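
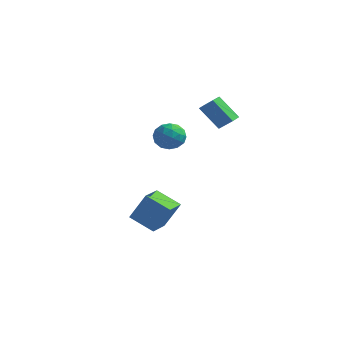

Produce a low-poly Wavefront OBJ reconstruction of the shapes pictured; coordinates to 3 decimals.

v -3.869 -3.407 -3.766
v -2.933 -3.033 -1.89
v -4.149 -1.892 -3.929
v -3.212 -1.517 -2.053
v -2.268 -3.203 -4.607
v -1.331 -2.828 -2.731
v -2.547 -1.687 -4.77
v -1.611 -1.313 -2.894
v -1.839 0.904 4.278
v -0.907 0.977 5.078
v -1.948 1.756 4.328
v -1.016 1.829 5.127
v -0.584 1.151 2.793
v 0.348 1.224 3.592
v -0.693 2.003 2.842
v 0.239 2.076 3.642
v -0.802 -3.046 3.804
v 0.17 -3.327 3.679
v -1.25 -4.633 3.881
v -0.278 -4.914 3.756
v -0.571 -4.461 4.622
v -0.294 -3.48 4.574
v -0.786 -4.48 2.986
v -0.509 -3.499 2.938
v 0.181 -4.213 3.174
v 0.313 -4.201 4.185
v -1.393 -3.759 3.375
v -1.261 -3.747 4.386
v -0.277 -3.048 3.735
v -0.803 -4.912 3.825
v -0.976 -4.646 4.334
v -0.404 -4.811 4.261
v -0.55 -3.138 4.261
v 0.022 -3.303 4.188
v -0.414 -3.969 4.742
v -1.102 -4.657 3.372
v -0.53 -4.822 3.299
v -0.676 -3.149 3.299
v -0.104 -3.314 3.226
v -0.666 -3.991 2.818
v 0.301 -3.733 3.365
v 0.038 -4.666 3.41
v -0.261 -4.411 2.957
v -0.098 -3.834 2.929
v 0.379 -3.726 3.959
v 0.116 -4.659 4.004
v -0.057 -4.393 4.513
v 0.106 -3.816 4.485
v 0.385 -4.247 3.662
v -1.196 -3.301 3.556
v -1.459 -4.234 3.601
v -1.186 -4.144 3.075
v -1.023 -3.567 3.047
v -1.118 -3.294 4.15
v -1.381 -4.227 4.195
v -0.982 -4.126 4.631
v -0.819 -3.549 4.603
v -1.465 -3.713 3.898
f 2 4 1
f 5 2 1
f 1 4 3
f 3 5 1
f 2 8 4
f 6 2 5
f 6 8 2
f 4 8 3
f 7 5 3
f 3 8 7
f 7 6 5
f 8 6 7
f 10 12 9
f 13 10 9
f 9 12 11
f 11 13 9
f 10 16 12
f 14 10 13
f 14 16 10
f 12 16 11
f 15 13 11
f 11 16 15
f 15 14 13
f 16 14 15
f 17 54 33
f 54 28 57
f 33 57 22
f 54 57 33
f 17 33 29
f 33 22 34
f 29 34 18
f 33 34 29
f 17 29 38
f 29 18 39
f 38 39 24
f 29 39 38
f 17 38 50
f 38 24 53
f 50 53 27
f 38 53 50
f 17 50 54
f 50 27 58
f 54 58 28
f 50 58 54
f 18 34 45
f 34 22 48
f 45 48 26
f 34 48 45
f 22 57 35
f 57 28 56
f 35 56 21
f 57 56 35
f 28 58 55
f 58 27 51
f 55 51 19
f 58 51 55
f 27 53 52
f 53 24 40
f 52 40 23
f 53 40 52
f 24 39 44
f 39 18 41
f 44 41 25
f 39 41 44
f 20 46 32
f 46 26 47
f 32 47 21
f 46 47 32
f 20 32 30
f 32 21 31
f 30 31 19
f 32 31 30
f 20 30 37
f 30 19 36
f 37 36 23
f 30 36 37
f 20 37 42
f 37 23 43
f 42 43 25
f 37 43 42
f 20 42 46
f 42 25 49
f 46 49 26
f 42 49 46
f 21 47 35
f 47 26 48
f 35 48 22
f 47 48 35
f 19 31 55
f 31 21 56
f 55 56 28
f 31 56 55
f 23 36 52
f 36 19 51
f 52 51 27
f 36 51 52
f 25 43 44
f 43 23 40
f 44 40 24
f 43 40 44
f 26 49 45
f 49 25 41
f 45 41 18
f 49 41 45



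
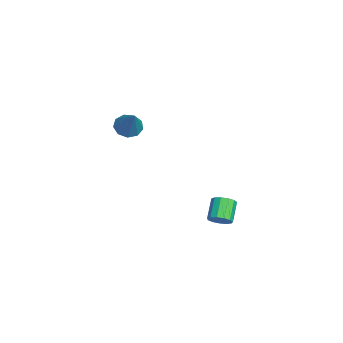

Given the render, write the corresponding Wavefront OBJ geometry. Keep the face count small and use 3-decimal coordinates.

v -1.106 0.158 -3.639
v -0.714 0.309 -3.239
v -1.562 0.553 -2.501
v -1.954 0.402 -2.901
v -0.783 0.58 -3.408
v -1.63 0.824 -2.669
v -0.954 0.717 -3.65
v -1.801 0.962 -2.911
v -1.174 0.677 -3.888
v -2.021 0.922 -3.15
v -1.372 0.472 -4.048
v -2.219 0.716 -3.31
v -1.486 0.167 -4.078
v -2.333 0.411 -3.339
v -1.479 -0.141 -3.968
v -2.326 0.104 -3.23
v -1.354 -0.354 -3.754
v -2.201 -0.109 -3.016
v -1.151 -0.404 -3.504
v -1.998 -0.16 -2.765
v -0.933 -0.277 -3.296
v -1.78 -0.032 -2.558
v -0.77 -0.011 -3.198
v -1.617 0.234 -2.459
v -2.008 -3.813 2.033
v -1.63 -3.428 1.638
v -0.972 -3.567 3.267
v -1.944 -3.172 1.851
v -2.289 -3.216 2.15
v -2.502 -3.54 2.394
v -2.485 -3.991 2.47
v -2.244 -4.36 2.341
v -1.893 -4.472 2.069
v -1.596 -4.277 1.78
v -1.492 -3.864 1.609
f 2 1 5
f 2 5 3
f 3 5 6
f 3 6 4
f 5 1 7
f 5 7 6
f 6 7 8
f 6 8 4
f 7 1 9
f 7 9 8
f 8 9 10
f 8 10 4
f 9 1 11
f 9 11 10
f 10 11 12
f 10 12 4
f 11 1 13
f 11 13 12
f 12 13 14
f 12 14 4
f 13 1 15
f 13 15 14
f 14 15 16
f 14 16 4
f 15 1 17
f 15 17 16
f 16 17 18
f 16 18 4
f 17 1 19
f 17 19 18
f 18 19 20
f 18 20 4
f 19 1 21
f 19 21 20
f 20 21 22
f 20 22 4
f 21 1 23
f 21 23 22
f 22 23 24
f 22 24 4
f 23 1 2
f 23 2 24
f 24 2 3
f 24 3 4
f 26 25 28
f 26 28 27
f 28 25 29
f 28 29 27
f 29 25 30
f 29 30 27
f 30 25 31
f 30 31 27
f 31 25 32
f 31 32 27
f 32 25 33
f 32 33 27
f 33 25 34
f 33 34 27
f 34 25 35
f 34 35 27
f 35 25 26
f 35 26 27



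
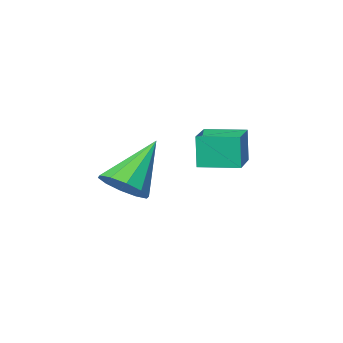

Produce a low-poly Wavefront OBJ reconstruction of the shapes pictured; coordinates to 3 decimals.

v 0.979 -1.568 -4.347
v 1.535 -1.306 -3.774
v -0.339 -1.952 -2.893
v 1.252 -0.896 -3.922
v 0.865 -0.744 -4.233
v 0.522 -0.906 -4.587
v 0.354 -1.321 -4.849
v 0.424 -1.83 -4.92
v 0.707 -2.239 -4.772
v 1.094 -2.392 -4.461
v 1.437 -2.23 -4.107
v 1.605 -1.815 -3.844
v -1.295 1.432 -2.747
v -1.334 1.305 -1.655
v -0.501 2.282 -2.62
v -0.54 2.155 -1.528
v -0.4 0.605 -2.812
v -0.439 0.478 -1.72
v 0.394 1.455 -2.685
v 0.355 1.328 -1.593
f 2 1 4
f 2 4 3
f 4 1 5
f 4 5 3
f 5 1 6
f 5 6 3
f 6 1 7
f 6 7 3
f 7 1 8
f 7 8 3
f 8 1 9
f 8 9 3
f 9 1 10
f 9 10 3
f 10 1 11
f 10 11 3
f 11 1 12
f 11 12 3
f 12 1 2
f 12 2 3
f 14 16 13
f 17 14 13
f 13 16 15
f 15 17 13
f 14 20 16
f 18 14 17
f 18 20 14
f 16 20 15
f 19 17 15
f 15 20 19
f 19 18 17
f 20 18 19



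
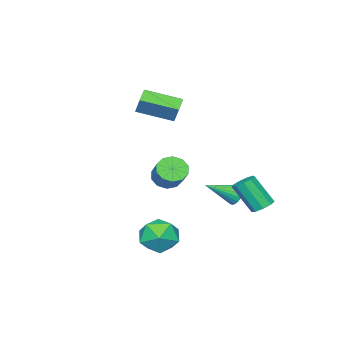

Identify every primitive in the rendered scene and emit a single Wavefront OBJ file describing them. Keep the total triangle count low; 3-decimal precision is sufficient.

v 1.425 1.571 -2.851
v 2.251 1.238 -2.475
v 0.929 0.102 -3.065
v 1.755 -0.231 -2.689
v 1.114 0.221 -2.123
v 1.42 1.129 -1.991
v 1.76 0.211 -3.549
v 2.066 1.119 -3.417
v 2.458 0.397 -2.906
v 2.059 0.403 -2.025
v 1.121 0.937 -3.515
v 0.722 0.943 -2.634
v -2.229 -3.658 2.527
v -2.038 -3.24 3.336
v -3.143 -2.297 2.039
v -2.952 -1.879 2.848
v -1.548 -3.321 2.192
v -1.357 -2.903 3.001
v -2.462 -1.96 1.704
v -2.271 -1.542 2.513
v -3.478 2.003 -2.519
v -3.057 2.347 -2.386
v -2.782 1.502 -1.068
v -3.202 1.157 -1.201
v -3.384 2.476 -2.235
v -3.109 1.631 -0.917
v -3.755 2.383 -2.217
v -3.48 1.538 -0.899
v -3.997 2.113 -2.34
v -3.722 1.267 -1.022
v -3.995 1.79 -2.547
v -3.72 0.945 -1.229
v -3.751 1.567 -2.741
v -3.476 0.722 -1.423
v -3.379 1.548 -2.831
v -3.104 0.703 -1.513
v -3.053 1.742 -2.775
v -2.778 0.896 -1.457
v -2.926 2.057 -2.599
v -2.651 1.212 -1.281
v -3.982 0.195 -2.549
v -3.64 0.262 -2.999
v -2.858 -0.595 -1.811
v -3.589 0.454 -2.87
v -3.607 0.602 -2.685
v -3.69 0.679 -2.477
v -3.823 0.672 -2.281
v -3.984 0.583 -2.131
v -4.144 0.427 -2.054
v -4.277 0.23 -2.062
v -4.359 0.028 -2.155
v -4.375 -0.146 -2.315
v -4.324 -0.26 -2.516
v -4.213 -0.296 -2.723
v -4.063 -0.247 -2.899
v -3.899 -0.122 -3.015
v -3.749 0.058 -3.051
v 0.022 -0.239 -0.208
v 0.603 -0.585 -0.278
v 1.139 0.152 0.518
v 0.558 0.499 0.588
v 0.601 -0.276 -0.563
v 1.137 0.461 0.233
v 0.378 0.047 -0.712
v 0.914 0.784 0.084
v 0.019 0.261 -0.669
v 0.555 0.999 0.127
v -0.339 0.285 -0.45
v 0.197 1.022 0.346
v -0.559 0.108 -0.138
v -0.023 0.845 0.658
v -0.557 -0.201 0.147
v -0.021 0.536 0.943
v -0.334 -0.524 0.296
v 0.202 0.213 1.092
v 0.025 -0.739 0.253
v 0.561 -0.001 1.049
v 0.383 -0.762 0.034
v 0.919 -0.025 0.83
f 1 12 6
f 1 6 2
f 1 2 8
f 1 8 11
f 1 11 12
f 2 6 10
f 6 12 5
f 12 11 3
f 11 8 7
f 8 2 9
f 4 10 5
f 4 5 3
f 4 3 7
f 4 7 9
f 4 9 10
f 5 10 6
f 3 5 12
f 7 3 11
f 9 7 8
f 10 9 2
f 14 16 13
f 17 14 13
f 13 16 15
f 15 17 13
f 14 20 16
f 18 14 17
f 18 20 14
f 16 20 15
f 19 17 15
f 15 20 19
f 19 18 17
f 20 18 19
f 22 21 25
f 22 25 23
f 23 25 26
f 23 26 24
f 25 21 27
f 25 27 26
f 26 27 28
f 26 28 24
f 27 21 29
f 27 29 28
f 28 29 30
f 28 30 24
f 29 21 31
f 29 31 30
f 30 31 32
f 30 32 24
f 31 21 33
f 31 33 32
f 32 33 34
f 32 34 24
f 33 21 35
f 33 35 34
f 34 35 36
f 34 36 24
f 35 21 37
f 35 37 36
f 36 37 38
f 36 38 24
f 37 21 39
f 37 39 38
f 38 39 40
f 38 40 24
f 39 21 22
f 39 22 40
f 40 22 23
f 40 23 24
f 42 41 44
f 42 44 43
f 44 41 45
f 44 45 43
f 45 41 46
f 45 46 43
f 46 41 47
f 46 47 43
f 47 41 48
f 47 48 43
f 48 41 49
f 48 49 43
f 49 41 50
f 49 50 43
f 50 41 51
f 50 51 43
f 51 41 52
f 51 52 43
f 52 41 53
f 52 53 43
f 53 41 54
f 53 54 43
f 54 41 55
f 54 55 43
f 55 41 56
f 55 56 43
f 56 41 57
f 56 57 43
f 57 41 42
f 57 42 43
f 59 58 62
f 59 62 60
f 60 62 63
f 60 63 61
f 62 58 64
f 62 64 63
f 63 64 65
f 63 65 61
f 64 58 66
f 64 66 65
f 65 66 67
f 65 67 61
f 66 58 68
f 66 68 67
f 67 68 69
f 67 69 61
f 68 58 70
f 68 70 69
f 69 70 71
f 69 71 61
f 70 58 72
f 70 72 71
f 71 72 73
f 71 73 61
f 72 58 74
f 72 74 73
f 73 74 75
f 73 75 61
f 74 58 76
f 74 76 75
f 75 76 77
f 75 77 61
f 76 58 78
f 76 78 77
f 77 78 79
f 77 79 61
f 78 58 59
f 78 59 79
f 79 59 60
f 79 60 61



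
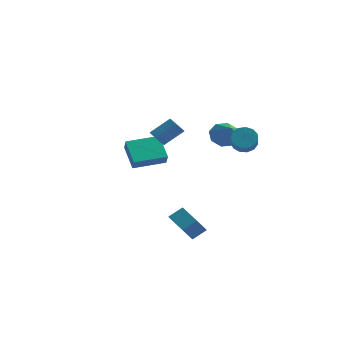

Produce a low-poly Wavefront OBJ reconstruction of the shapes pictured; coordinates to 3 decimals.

v -3.801 2 -1.934
v -4.887 2.813 -0.721
v -2.4 3.504 -1.687
v -3.486 4.317 -0.474
v -3.374 1.483 -1.206
v -4.46 2.296 0.007
v -1.973 2.987 -0.959
v -3.059 3.8 0.254
v 1.104 4.259 0.981
v 1.731 4.183 0.271
v 2.096 3.301 1.959
v 1.863 4.756 0.699
v 1.55 5.038 1.292
v 0.977 4.863 1.703
v 0.477 4.335 1.691
v 0.346 3.762 1.263
v 0.658 3.48 0.67
v 1.232 3.655 0.259
v 3.379 2.508 1.367
v 3.717 2.218 0.727
v 4.299 1.162 1.513
v 3.961 1.452 2.153
v 4.003 2.504 0.899
v 4.585 1.448 1.685
v 4.091 2.791 1.22
v 4.673 1.735 2.006
v 3.952 2.989 1.588
v 4.535 1.932 2.374
v 3.632 3.033 1.885
v 4.215 1.977 2.671
v 3.231 2.912 2.018
v 3.814 1.855 2.804
v 2.877 2.662 1.944
v 3.46 1.605 2.731
v 2.683 2.363 1.687
v 3.265 1.306 2.474
v 2.709 2.111 1.329
v 3.291 1.054 2.115
v 2.948 1.984 0.982
v 3.53 0.928 1.768
v 3.324 2.025 0.758
v 3.906 0.968 1.544
v 1.613 -2.87 -2.976
v 2.152 -2.247 -2.376
v 1.597 -1.774 -4.1
v 2.136 -1.15 -3.499
v 2.844 -3.41 -3.521
v 3.383 -2.786 -2.92
v 2.828 -2.313 -4.644
v 3.367 -1.69 -4.044
v -0.63 -0.411 1.779
v -0.136 -0.749 1.661
v 0.684 0.112 2.624
v 0.19 0.451 2.741
v -0.118 -0.581 1.494
v 0.702 0.281 2.457
v -0.177 -0.386 1.371
v 0.643 0.476 2.333
v -0.306 -0.195 1.309
v 0.514 0.666 2.272
v -0.483 -0.037 1.319
v 0.337 0.824 2.282
v -0.683 0.064 1.399
v 0.137 0.925 2.362
v -0.875 0.093 1.537
v -0.055 0.954 2.499
v -1.03 0.045 1.712
v -0.21 0.906 2.674
v -1.124 -0.072 1.896
v -0.304 0.789 2.859
v -1.142 -0.241 2.063
v -0.322 0.621 3.026
v -1.083 -0.436 2.187
v -0.263 0.426 3.149
v -0.954 -0.626 2.248
v -0.134 0.235 3.211
v -0.777 -0.784 2.238
v 0.043 0.077 3.201
v -0.577 -0.885 2.158
v 0.243 -0.024 3.121
v -0.385 -0.914 2.021
v 0.435 -0.053 2.983
v -0.23 -0.866 1.846
v 0.59 -0.005 2.808
f 2 4 1
f 5 2 1
f 1 4 3
f 3 5 1
f 2 8 4
f 6 2 5
f 6 8 2
f 4 8 3
f 7 5 3
f 3 8 7
f 7 6 5
f 8 6 7
f 10 9 12
f 10 12 11
f 12 9 13
f 12 13 11
f 13 9 14
f 13 14 11
f 14 9 15
f 14 15 11
f 15 9 16
f 15 16 11
f 16 9 17
f 16 17 11
f 17 9 18
f 17 18 11
f 18 9 10
f 18 10 11
f 20 19 23
f 20 23 21
f 21 23 24
f 21 24 22
f 23 19 25
f 23 25 24
f 24 25 26
f 24 26 22
f 25 19 27
f 25 27 26
f 26 27 28
f 26 28 22
f 27 19 29
f 27 29 28
f 28 29 30
f 28 30 22
f 29 19 31
f 29 31 30
f 30 31 32
f 30 32 22
f 31 19 33
f 31 33 32
f 32 33 34
f 32 34 22
f 33 19 35
f 33 35 34
f 34 35 36
f 34 36 22
f 35 19 37
f 35 37 36
f 36 37 38
f 36 38 22
f 37 19 39
f 37 39 38
f 38 39 40
f 38 40 22
f 39 19 41
f 39 41 40
f 40 41 42
f 40 42 22
f 41 19 20
f 41 20 42
f 42 20 21
f 42 21 22
f 44 46 43
f 47 44 43
f 43 46 45
f 45 47 43
f 44 50 46
f 48 44 47
f 48 50 44
f 46 50 45
f 49 47 45
f 45 50 49
f 49 48 47
f 50 48 49
f 52 51 55
f 52 55 53
f 53 55 56
f 53 56 54
f 55 51 57
f 55 57 56
f 56 57 58
f 56 58 54
f 57 51 59
f 57 59 58
f 58 59 60
f 58 60 54
f 59 51 61
f 59 61 60
f 60 61 62
f 60 62 54
f 61 51 63
f 61 63 62
f 62 63 64
f 62 64 54
f 63 51 65
f 63 65 64
f 64 65 66
f 64 66 54
f 65 51 67
f 65 67 66
f 66 67 68
f 66 68 54
f 67 51 69
f 67 69 68
f 68 69 70
f 68 70 54
f 69 51 71
f 69 71 70
f 70 71 72
f 70 72 54
f 71 51 73
f 71 73 72
f 72 73 74
f 72 74 54
f 73 51 75
f 73 75 74
f 74 75 76
f 74 76 54
f 75 51 77
f 75 77 76
f 76 77 78
f 76 78 54
f 77 51 79
f 77 79 78
f 78 79 80
f 78 80 54
f 79 51 81
f 79 81 80
f 80 81 82
f 80 82 54
f 81 51 83
f 81 83 82
f 82 83 84
f 82 84 54
f 83 51 52
f 83 52 84
f 84 52 53
f 84 53 54



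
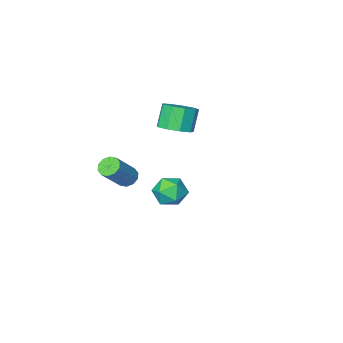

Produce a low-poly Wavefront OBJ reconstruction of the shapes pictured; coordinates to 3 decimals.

v -1.508 -3.618 1.919
v -0.797 -3.208 2.356
v -1.341 -3.593 3.599
v -2.052 -4.002 3.161
v -1.273 -2.792 2.277
v -1.816 -3.177 3.52
v -1.858 -2.763 2.03
v -2.402 -3.148 3.273
v -2.28 -3.134 1.731
v -2.823 -3.519 2.974
v -2.341 -3.731 1.52
v -2.884 -4.116 2.763
v -2.012 -4.275 1.495
v -2.555 -4.66 2.738
v -1.447 -4.511 1.668
v -1.991 -4.896 2.911
v -0.911 -4.33 1.959
v -1.455 -4.714 3.202
v -0.655 -3.815 2.231
v -1.198 -4.2 3.474
v 2.439 3.065 1.964
v 2.895 2.425 1.516
v 1.605 2.035 2.584
v 2.061 1.395 2.136
v 2.467 1.862 2.796
v 2.982 2.498 2.413
v 1.518 1.962 1.687
v 2.033 2.598 1.304
v 2.326 1.743 1.345
v 2.912 1.682 2.031
v 1.588 2.778 2.069
v 2.174 2.717 2.755
v 1.095 -3.791 -0.779
v 1.54 -4.094 -1.087
v 2.769 -3.711 0.31
v 2.325 -3.409 0.619
v 1.549 -3.726 -1.196
v 2.779 -3.344 0.201
v 1.385 -3.384 -1.145
v 2.614 -3.001 0.252
v 1.11 -3.197 -0.954
v 2.34 -2.814 0.443
v 0.83 -3.237 -0.696
v 2.059 -2.855 0.701
v 0.651 -3.489 -0.47
v 1.88 -3.106 0.927
v 0.641 -3.856 -0.361
v 1.871 -3.474 1.036
v 0.806 -4.199 -0.412
v 2.035 -3.816 0.985
v 1.08 -4.386 -0.603
v 2.31 -4.003 0.794
v 1.361 -4.345 -0.861
v 2.59 -3.963 0.536
f 2 1 5
f 2 5 3
f 3 5 6
f 3 6 4
f 5 1 7
f 5 7 6
f 6 7 8
f 6 8 4
f 7 1 9
f 7 9 8
f 8 9 10
f 8 10 4
f 9 1 11
f 9 11 10
f 10 11 12
f 10 12 4
f 11 1 13
f 11 13 12
f 12 13 14
f 12 14 4
f 13 1 15
f 13 15 14
f 14 15 16
f 14 16 4
f 15 1 17
f 15 17 16
f 16 17 18
f 16 18 4
f 17 1 19
f 17 19 18
f 18 19 20
f 18 20 4
f 19 1 2
f 19 2 20
f 20 2 3
f 20 3 4
f 21 32 26
f 21 26 22
f 21 22 28
f 21 28 31
f 21 31 32
f 22 26 30
f 26 32 25
f 32 31 23
f 31 28 27
f 28 22 29
f 24 30 25
f 24 25 23
f 24 23 27
f 24 27 29
f 24 29 30
f 25 30 26
f 23 25 32
f 27 23 31
f 29 27 28
f 30 29 22
f 34 33 37
f 34 37 35
f 35 37 38
f 35 38 36
f 37 33 39
f 37 39 38
f 38 39 40
f 38 40 36
f 39 33 41
f 39 41 40
f 40 41 42
f 40 42 36
f 41 33 43
f 41 43 42
f 42 43 44
f 42 44 36
f 43 33 45
f 43 45 44
f 44 45 46
f 44 46 36
f 45 33 47
f 45 47 46
f 46 47 48
f 46 48 36
f 47 33 49
f 47 49 48
f 48 49 50
f 48 50 36
f 49 33 51
f 49 51 50
f 50 51 52
f 50 52 36
f 51 33 53
f 51 53 52
f 52 53 54
f 52 54 36
f 53 33 34
f 53 34 54
f 54 34 35
f 54 35 36



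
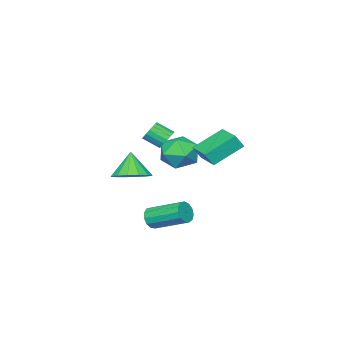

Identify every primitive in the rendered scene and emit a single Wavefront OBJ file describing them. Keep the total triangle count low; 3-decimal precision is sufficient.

v -2.628 1.512 1.793
v -2.256 1.26 2.526
v -1.918 2.907 1.912
v -1.545 2.655 2.645
v -1.155 0.845 0.815
v -0.782 0.593 1.548
v -0.444 2.24 0.934
v -0.072 1.988 1.667
v -4.104 -1.923 -1.258
v -3.184 -1.897 -0.49
v -4.376 -3.803 -0.87
v -3.456 -3.777 -0.102
v -4.471 -3.195 0.158
v -4.303 -2.033 -0.082
v -3.257 -3.667 -1.278
v -3.089 -2.505 -1.518
v -2.661 -2.975 -0.502
v -3.411 -2.683 0.386
v -4.149 -3.017 -1.746
v -4.899 -2.725 -0.858
v -2.425 -2.487 0.73
v -2.213 -2.759 0.191
v -1.803 -3.586 0.771
v -2.015 -3.313 1.31
v -1.98 -2.581 0.28
v -1.57 -3.408 0.86
v -1.849 -2.382 0.472
v -1.439 -3.208 1.051
v -1.85 -2.206 0.723
v -1.44 -3.033 1.303
v -1.983 -2.095 0.976
v -1.572 -2.922 1.555
v -2.217 -2.073 1.172
v -1.806 -2.9 1.752
v -2.498 -2.146 1.267
v -2.088 -2.973 1.847
v -2.764 -2.297 1.24
v -2.353 -3.124 1.819
v -2.951 -2.492 1.095
v -2.541 -3.319 1.675
v -3.018 -2.685 0.867
v -2.608 -3.512 1.447
v -2.949 -2.833 0.608
v -2.539 -3.66 1.187
v -2.761 -2.901 0.376
v -2.35 -3.728 0.956
v -2.495 -2.875 0.226
v -2.084 -3.701 0.806
v 2.266 0.653 -2.189
v 2.67 0.946 -2.605
v 2.219 2.701 -1.807
v 1.814 2.407 -1.391
v 2.343 0.936 -2.769
v 1.891 2.691 -1.971
v 1.991 0.836 -2.749
v 1.54 2.591 -1.951
v 1.727 0.678 -2.551
v 1.275 2.433 -1.753
v 1.633 0.512 -2.238
v 1.181 2.267 -1.44
v 1.741 0.39 -1.91
v 1.289 2.145 -1.112
v 2.015 0.352 -1.67
v 1.563 2.107 -0.872
v 2.369 0.409 -1.595
v 1.917 2.164 -0.797
v 2.69 0.543 -1.709
v 2.238 2.298 -0.911
v 2.877 0.712 -1.975
v 2.425 2.467 -1.177
v 2.869 0.862 -2.309
v 2.418 2.617 -1.511
v 2.401 -0.517 0.343
v 2.964 -1.361 0.239
v 1.919 -1.003 1.677
v 3.281 -1.015 0.48
v 3.362 -0.535 0.684
v 3.186 -0.05 0.797
v 2.8 0.31 0.788
v 2.307 0.448 0.66
v 1.839 0.327 0.447
v 1.522 -0.019 0.206
v 1.44 -0.499 0.001
v 1.617 -0.984 -0.111
v 2.003 -1.344 -0.102
v 2.496 -1.482 0.026
f 2 4 1
f 5 2 1
f 1 4 3
f 3 5 1
f 2 8 4
f 6 2 5
f 6 8 2
f 4 8 3
f 7 5 3
f 3 8 7
f 7 6 5
f 8 6 7
f 9 20 14
f 9 14 10
f 9 10 16
f 9 16 19
f 9 19 20
f 10 14 18
f 14 20 13
f 20 19 11
f 19 16 15
f 16 10 17
f 12 18 13
f 12 13 11
f 12 11 15
f 12 15 17
f 12 17 18
f 13 18 14
f 11 13 20
f 15 11 19
f 17 15 16
f 18 17 10
f 22 21 25
f 22 25 23
f 23 25 26
f 23 26 24
f 25 21 27
f 25 27 26
f 26 27 28
f 26 28 24
f 27 21 29
f 27 29 28
f 28 29 30
f 28 30 24
f 29 21 31
f 29 31 30
f 30 31 32
f 30 32 24
f 31 21 33
f 31 33 32
f 32 33 34
f 32 34 24
f 33 21 35
f 33 35 34
f 34 35 36
f 34 36 24
f 35 21 37
f 35 37 36
f 36 37 38
f 36 38 24
f 37 21 39
f 37 39 38
f 38 39 40
f 38 40 24
f 39 21 41
f 39 41 40
f 40 41 42
f 40 42 24
f 41 21 43
f 41 43 42
f 42 43 44
f 42 44 24
f 43 21 45
f 43 45 44
f 44 45 46
f 44 46 24
f 45 21 47
f 45 47 46
f 46 47 48
f 46 48 24
f 47 21 22
f 47 22 48
f 48 22 23
f 48 23 24
f 50 49 53
f 50 53 51
f 51 53 54
f 51 54 52
f 53 49 55
f 53 55 54
f 54 55 56
f 54 56 52
f 55 49 57
f 55 57 56
f 56 57 58
f 56 58 52
f 57 49 59
f 57 59 58
f 58 59 60
f 58 60 52
f 59 49 61
f 59 61 60
f 60 61 62
f 60 62 52
f 61 49 63
f 61 63 62
f 62 63 64
f 62 64 52
f 63 49 65
f 63 65 64
f 64 65 66
f 64 66 52
f 65 49 67
f 65 67 66
f 66 67 68
f 66 68 52
f 67 49 69
f 67 69 68
f 68 69 70
f 68 70 52
f 69 49 71
f 69 71 70
f 70 71 72
f 70 72 52
f 71 49 50
f 71 50 72
f 72 50 51
f 72 51 52
f 74 73 76
f 74 76 75
f 76 73 77
f 76 77 75
f 77 73 78
f 77 78 75
f 78 73 79
f 78 79 75
f 79 73 80
f 79 80 75
f 80 73 81
f 80 81 75
f 81 73 82
f 81 82 75
f 82 73 83
f 82 83 75
f 83 73 84
f 83 84 75
f 84 73 85
f 84 85 75
f 85 73 86
f 85 86 75
f 86 73 74
f 86 74 75



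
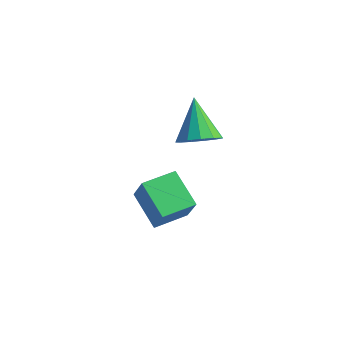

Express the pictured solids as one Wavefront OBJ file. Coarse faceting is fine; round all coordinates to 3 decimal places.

v -0.362 -3.709 -1.148
v 0.088 -3.962 0.023
v 0.461 -2.553 -1.214
v 0.91 -2.806 -0.043
v 0.83 -4.594 -1.797
v 1.279 -4.847 -0.626
v 1.652 -3.438 -1.863
v 2.102 -3.691 -0.692
v 2.079 -3.416 2.986
v 2.855 -3.242 3.286
v 1.381 -2.244 4.114
v 2.78 -2.938 2.924
v 2.482 -2.786 2.581
v 2.056 -2.833 2.367
v 1.638 -3.066 2.349
v 1.359 -3.409 2.534
v 1.31 -3.755 2.862
v 1.505 -3.993 3.229
v 1.882 -4.047 3.519
v 2.322 -3.901 3.64
v 2.685 -3.601 3.553
f 2 4 1
f 5 2 1
f 1 4 3
f 3 5 1
f 2 8 4
f 6 2 5
f 6 8 2
f 4 8 3
f 7 5 3
f 3 8 7
f 7 6 5
f 8 6 7
f 10 9 12
f 10 12 11
f 12 9 13
f 12 13 11
f 13 9 14
f 13 14 11
f 14 9 15
f 14 15 11
f 15 9 16
f 15 16 11
f 16 9 17
f 16 17 11
f 17 9 18
f 17 18 11
f 18 9 19
f 18 19 11
f 19 9 20
f 19 20 11
f 20 9 21
f 20 21 11
f 21 9 10
f 21 10 11



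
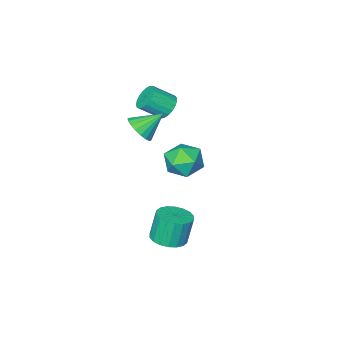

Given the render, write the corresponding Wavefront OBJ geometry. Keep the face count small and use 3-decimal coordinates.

v 1.033 -0.11 2.678
v 1.437 -0.32 3.261
v 0.087 0.25 3.462
v 1.524 -0.005 3.222
v 1.513 0.289 3.074
v 1.408 0.505 2.848
v 1.228 0.598 2.589
v 1.01 0.552 2.347
v 0.796 0.374 2.17
v 0.629 0.1 2.095
v 0.542 -0.215 2.134
v 0.552 -0.509 2.281
v 0.657 -0.724 2.507
v 0.837 -0.818 2.767
v 1.056 -0.771 3.009
v 1.27 -0.594 3.185
v -2.612 -0.541 -1.586
v -1.974 -0.345 -0.871
v -2.046 -2.015 -1.689
v -1.408 -1.819 -0.974
v -2.364 -1.876 -0.774
v -2.714 -0.965 -0.711
v -1.306 -1.395 -1.849
v -1.656 -0.484 -1.786
v -1.167 -0.874 -1.034
v -1.821 -1.171 -0.37
v -2.199 -1.189 -2.19
v -2.853 -1.486 -1.526
v 2.497 3.932 -0.821
v 2.947 4.548 -0.719
v 2.633 4.565 0.563
v 2.183 3.948 0.461
v 2.643 4.687 -0.795
v 2.329 4.704 0.487
v 2.311 4.677 -0.876
v 1.997 4.694 0.406
v 2.015 4.519 -0.947
v 1.701 4.535 0.335
v 1.815 4.244 -0.992
v 1.501 4.261 0.29
v 1.749 3.908 -1.004
v 1.435 3.925 0.278
v 1.832 3.576 -0.979
v 1.518 3.593 0.303
v 2.047 3.315 -0.923
v 1.733 3.332 0.359
v 2.351 3.176 -0.847
v 2.037 3.193 0.435
v 2.683 3.186 -0.766
v 2.369 3.203 0.516
v 2.979 3.345 -0.695
v 2.665 3.361 0.587
v 3.179 3.619 -0.65
v 2.865 3.636 0.632
v 3.245 3.955 -0.638
v 2.931 3.972 0.644
v 3.162 4.287 -0.663
v 2.848 4.304 0.619
v -1.093 -1.085 2.605
v -0.627 -0.878 2.202
v 0.179 -1.347 2.892
v -0.287 -1.555 3.295
v -0.651 -0.669 2.372
v 0.155 -1.139 3.062
v -0.752 -0.532 2.583
v 0.054 -1.002 3.272
v -0.911 -0.491 2.797
v -0.105 -0.961 3.487
v -1.102 -0.553 2.978
v -0.296 -1.023 3.668
v -1.291 -0.707 3.095
v -0.485 -1.176 3.784
v -1.446 -0.926 3.127
v -0.64 -1.395 3.816
v -1.54 -1.172 3.069
v -0.734 -1.642 3.758
v -1.557 -1.404 2.93
v -0.751 -1.874 3.62
v -1.493 -1.58 2.736
v -0.687 -2.05 3.425
v -1.36 -1.671 2.519
v -0.555 -2.141 3.208
v -1.181 -1.661 2.316
v -0.375 -2.13 3.006
v -0.987 -1.551 2.164
v -0.181 -2.02 2.854
v -0.811 -1.36 2.088
v -0.005 -1.83 2.778
v -0.684 -1.122 2.102
v 0.122 -1.592 2.791
f 2 1 4
f 2 4 3
f 4 1 5
f 4 5 3
f 5 1 6
f 5 6 3
f 6 1 7
f 6 7 3
f 7 1 8
f 7 8 3
f 8 1 9
f 8 9 3
f 9 1 10
f 9 10 3
f 10 1 11
f 10 11 3
f 11 1 12
f 11 12 3
f 12 1 13
f 12 13 3
f 13 1 14
f 13 14 3
f 14 1 15
f 14 15 3
f 15 1 16
f 15 16 3
f 16 1 2
f 16 2 3
f 17 28 22
f 17 22 18
f 17 18 24
f 17 24 27
f 17 27 28
f 18 22 26
f 22 28 21
f 28 27 19
f 27 24 23
f 24 18 25
f 20 26 21
f 20 21 19
f 20 19 23
f 20 23 25
f 20 25 26
f 21 26 22
f 19 21 28
f 23 19 27
f 25 23 24
f 26 25 18
f 30 29 33
f 30 33 31
f 31 33 34
f 31 34 32
f 33 29 35
f 33 35 34
f 34 35 36
f 34 36 32
f 35 29 37
f 35 37 36
f 36 37 38
f 36 38 32
f 37 29 39
f 37 39 38
f 38 39 40
f 38 40 32
f 39 29 41
f 39 41 40
f 40 41 42
f 40 42 32
f 41 29 43
f 41 43 42
f 42 43 44
f 42 44 32
f 43 29 45
f 43 45 44
f 44 45 46
f 44 46 32
f 45 29 47
f 45 47 46
f 46 47 48
f 46 48 32
f 47 29 49
f 47 49 48
f 48 49 50
f 48 50 32
f 49 29 51
f 49 51 50
f 50 51 52
f 50 52 32
f 51 29 53
f 51 53 52
f 52 53 54
f 52 54 32
f 53 29 55
f 53 55 54
f 54 55 56
f 54 56 32
f 55 29 57
f 55 57 56
f 56 57 58
f 56 58 32
f 57 29 30
f 57 30 58
f 58 30 31
f 58 31 32
f 60 59 63
f 60 63 61
f 61 63 64
f 61 64 62
f 63 59 65
f 63 65 64
f 64 65 66
f 64 66 62
f 65 59 67
f 65 67 66
f 66 67 68
f 66 68 62
f 67 59 69
f 67 69 68
f 68 69 70
f 68 70 62
f 69 59 71
f 69 71 70
f 70 71 72
f 70 72 62
f 71 59 73
f 71 73 72
f 72 73 74
f 72 74 62
f 73 59 75
f 73 75 74
f 74 75 76
f 74 76 62
f 75 59 77
f 75 77 76
f 76 77 78
f 76 78 62
f 77 59 79
f 77 79 78
f 78 79 80
f 78 80 62
f 79 59 81
f 79 81 80
f 80 81 82
f 80 82 62
f 81 59 83
f 81 83 82
f 82 83 84
f 82 84 62
f 83 59 85
f 83 85 84
f 84 85 86
f 84 86 62
f 85 59 87
f 85 87 86
f 86 87 88
f 86 88 62
f 87 59 89
f 87 89 88
f 88 89 90
f 88 90 62
f 89 59 60
f 89 60 90
f 90 60 61
f 90 61 62



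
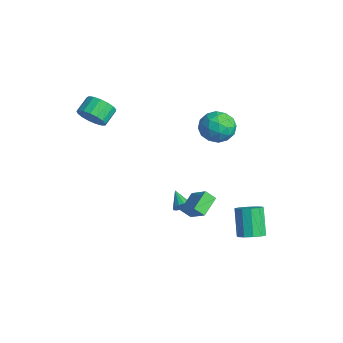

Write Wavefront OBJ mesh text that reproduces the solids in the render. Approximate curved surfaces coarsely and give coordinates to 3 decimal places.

v -1.161 3.791 2.843
v -0.08 3.4 2.349
v -2.16 3.04 1.251
v -1.079 2.649 0.757
v -1.529 2.103 1.788
v -0.912 2.567 2.773
v -1.328 3.873 0.827
v -0.711 4.337 1.812
v -0.183 3.451 1.103
v -0.308 2.357 1.697
v -1.932 4.083 1.903
v -2.057 2.989 2.497
v -0.533 3.661 2.736
v -1.707 2.779 0.864
v -1.972 2.458 1.47
v -1.337 2.228 1.18
v -1.022 3.171 2.985
v -0.386 2.942 2.694
v -1.238 2.179 2.365
v -1.854 3.498 0.906
v -1.218 3.269 0.615
v -0.903 4.212 2.42
v -0.268 3.982 2.13
v -1.002 4.261 1.235
v 0.042 3.461 1.713
v -0.545 3.02 0.777
v -0.692 3.74 0.819
v -0.329 4.012 1.397
v -0.031 2.818 2.062
v -0.619 2.377 1.126
v -0.883 2.056 1.733
v -0.52 2.328 2.311
v -0.092 2.848 1.33
v -1.621 4.063 2.474
v -2.209 3.622 1.538
v -1.72 4.112 1.289
v -1.357 4.384 1.867
v -1.695 3.42 2.823
v -2.282 2.979 1.887
v -1.911 2.428 2.203
v -1.548 2.7 2.781
v -2.148 3.592 2.27
v 4.517 2.693 -4.274
v 5.252 2.986 -3.866
v 4.157 3.38 -2.178
v 3.423 3.087 -2.586
v 5.016 3.414 -4.119
v 3.921 3.808 -2.431
v 4.589 3.566 -4.431
v 3.495 3.96 -2.743
v 4.135 3.385 -4.683
v 3.041 3.779 -2.995
v 3.827 2.939 -4.779
v 2.732 3.333 -3.091
v 3.783 2.4 -4.682
v 2.688 2.794 -2.994
v 4.019 1.972 -4.429
v 2.924 2.366 -2.741
v 4.445 1.82 -4.117
v 3.351 2.214 -2.429
v 4.899 2.001 -3.865
v 3.805 2.395 -2.177
v 5.208 2.447 -3.769
v 4.113 2.841 -2.081
v -0.317 0.458 -4.268
v -0.064 0.105 -3.811
v -1.483 0.522 -3.572
v 0.003 0.413 -3.727
v -0.015 0.733 -3.788
v -0.115 0.979 -3.978
v -0.268 1.085 -4.245
v -0.435 1.023 -4.519
v -0.569 0.81 -4.725
v -0.636 0.502 -4.809
v -0.618 0.182 -4.747
v -0.518 -0.064 -4.558
v -0.365 -0.17 -4.29
v -0.198 -0.108 -4.017
v 1.977 -0.817 -2.476
v 3.215 -0.51 -1.527
v 1.207 0.331 -1.843
v 2.445 0.638 -0.894
v 2.295 -0.278 -3.066
v 3.533 0.029 -2.117
v 1.525 0.87 -2.433
v 2.763 1.177 -1.484
v -3.442 -4.158 3.455
v -2.618 -3.566 3.28
v -3.153 -2.629 3.931
v -3.978 -3.222 4.105
v -2.915 -3.47 2.898
v -3.45 -2.534 3.549
v -3.332 -3.532 2.644
v -3.868 -2.596 3.295
v -3.775 -3.738 2.575
v -4.311 -2.801 3.226
v -4.142 -4.039 2.708
v -4.677 -3.103 3.359
v -4.348 -4.368 3.012
v -4.884 -3.432 3.663
v -4.347 -4.649 3.417
v -4.882 -3.713 4.068
v -4.139 -4.818 3.831
v -4.674 -3.881 4.482
v -3.771 -4.835 4.158
v -4.306 -3.898 4.809
v -3.327 -4.697 4.325
v -3.863 -3.761 4.976
v -2.911 -4.436 4.292
v -3.446 -3.5 4.943
v -2.616 -4.111 4.067
v -3.151 -3.175 4.718
v -2.51 -3.797 3.702
v -3.045 -2.861 4.353
f 1 38 17
f 38 12 41
f 17 41 6
f 38 41 17
f 1 17 13
f 17 6 18
f 13 18 2
f 17 18 13
f 1 13 22
f 13 2 23
f 22 23 8
f 13 23 22
f 1 22 34
f 22 8 37
f 34 37 11
f 22 37 34
f 1 34 38
f 34 11 42
f 38 42 12
f 34 42 38
f 2 18 29
f 18 6 32
f 29 32 10
f 18 32 29
f 6 41 19
f 41 12 40
f 19 40 5
f 41 40 19
f 12 42 39
f 42 11 35
f 39 35 3
f 42 35 39
f 11 37 36
f 37 8 24
f 36 24 7
f 37 24 36
f 8 23 28
f 23 2 25
f 28 25 9
f 23 25 28
f 4 30 16
f 30 10 31
f 16 31 5
f 30 31 16
f 4 16 14
f 16 5 15
f 14 15 3
f 16 15 14
f 4 14 21
f 14 3 20
f 21 20 7
f 14 20 21
f 4 21 26
f 21 7 27
f 26 27 9
f 21 27 26
f 4 26 30
f 26 9 33
f 30 33 10
f 26 33 30
f 5 31 19
f 31 10 32
f 19 32 6
f 31 32 19
f 3 15 39
f 15 5 40
f 39 40 12
f 15 40 39
f 7 20 36
f 20 3 35
f 36 35 11
f 20 35 36
f 9 27 28
f 27 7 24
f 28 24 8
f 27 24 28
f 10 33 29
f 33 9 25
f 29 25 2
f 33 25 29
f 44 43 47
f 44 47 45
f 45 47 48
f 45 48 46
f 47 43 49
f 47 49 48
f 48 49 50
f 48 50 46
f 49 43 51
f 49 51 50
f 50 51 52
f 50 52 46
f 51 43 53
f 51 53 52
f 52 53 54
f 52 54 46
f 53 43 55
f 53 55 54
f 54 55 56
f 54 56 46
f 55 43 57
f 55 57 56
f 56 57 58
f 56 58 46
f 57 43 59
f 57 59 58
f 58 59 60
f 58 60 46
f 59 43 61
f 59 61 60
f 60 61 62
f 60 62 46
f 61 43 63
f 61 63 62
f 62 63 64
f 62 64 46
f 63 43 44
f 63 44 64
f 64 44 45
f 64 45 46
f 66 65 68
f 66 68 67
f 68 65 69
f 68 69 67
f 69 65 70
f 69 70 67
f 70 65 71
f 70 71 67
f 71 65 72
f 71 72 67
f 72 65 73
f 72 73 67
f 73 65 74
f 73 74 67
f 74 65 75
f 74 75 67
f 75 65 76
f 75 76 67
f 76 65 77
f 76 77 67
f 77 65 78
f 77 78 67
f 78 65 66
f 78 66 67
f 80 82 79
f 83 80 79
f 79 82 81
f 81 83 79
f 80 86 82
f 84 80 83
f 84 86 80
f 82 86 81
f 85 83 81
f 81 86 85
f 85 84 83
f 86 84 85
f 88 87 91
f 88 91 89
f 89 91 92
f 89 92 90
f 91 87 93
f 91 93 92
f 92 93 94
f 92 94 90
f 93 87 95
f 93 95 94
f 94 95 96
f 94 96 90
f 95 87 97
f 95 97 96
f 96 97 98
f 96 98 90
f 97 87 99
f 97 99 98
f 98 99 100
f 98 100 90
f 99 87 101
f 99 101 100
f 100 101 102
f 100 102 90
f 101 87 103
f 101 103 102
f 102 103 104
f 102 104 90
f 103 87 105
f 103 105 104
f 104 105 106
f 104 106 90
f 105 87 107
f 105 107 106
f 106 107 108
f 106 108 90
f 107 87 109
f 107 109 108
f 108 109 110
f 108 110 90
f 109 87 111
f 109 111 110
f 110 111 112
f 110 112 90
f 111 87 113
f 111 113 112
f 112 113 114
f 112 114 90
f 113 87 88
f 113 88 114
f 114 88 89
f 114 89 90



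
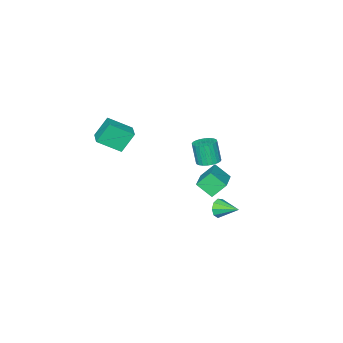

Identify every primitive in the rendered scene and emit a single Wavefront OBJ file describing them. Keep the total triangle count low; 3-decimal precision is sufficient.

v -1.639 3.001 -4.032
v -1.322 2.875 -3.467
v -1.861 4.259 -3.628
v -1.031 3.026 -3.778
v -1.025 3.165 -4.207
v -1.306 3.227 -4.555
v -1.743 3.183 -4.658
v -2.132 3.054 -4.468
v -2.29 2.9 -4.074
v -2.144 2.793 -3.661
v -1.761 2.783 -3.421
v -3.049 0.876 -1.892
v -2.58 0.345 -2.021
v -2.642 -0.046 -0.637
v -3.111 0.484 -0.508
v -2.407 0.556 -1.954
v -2.469 0.164 -0.569
v -2.332 0.815 -1.877
v -2.394 0.424 -0.493
v -2.366 1.084 -1.803
v -2.428 0.693 -0.418
v -2.504 1.321 -1.742
v -2.566 0.93 -0.357
v -2.725 1.49 -1.704
v -2.787 1.099 -0.319
v -2.995 1.566 -1.695
v -3.057 1.175 -0.31
v -3.274 1.536 -1.716
v -3.336 1.145 -0.331
v -3.518 1.406 -1.763
v -3.58 1.015 -0.379
v -3.691 1.196 -1.831
v -3.753 0.804 -0.446
v -3.766 0.936 -1.907
v -3.828 0.545 -0.523
v -3.732 0.667 -1.982
v -3.794 0.276 -0.597
v -3.594 0.43 -2.043
v -3.656 0.039 -0.658
v -3.373 0.261 -2.081
v -3.435 -0.13 -0.696
v -3.103 0.185 -2.09
v -3.165 -0.206 -0.705
v -2.824 0.215 -2.069
v -2.886 -0.176 -0.684
v -2.435 2.037 -3.233
v -2.104 1.151 -2.478
v -3.105 2.494 -2.404
v -2.774 1.609 -1.648
v -0.866 3.171 -2.592
v -0.535 2.286 -1.836
v -1.536 3.629 -1.762
v -1.205 2.743 -1.007
v 3.192 0.196 2.251
v 4.128 -0.74 3.057
v 2.49 0.487 3.403
v 3.427 -0.45 4.209
v 3.873 1.05 2.451
v 4.81 0.113 3.257
v 3.172 1.34 3.603
v 4.108 0.404 4.409
f 2 1 4
f 2 4 3
f 4 1 5
f 4 5 3
f 5 1 6
f 5 6 3
f 6 1 7
f 6 7 3
f 7 1 8
f 7 8 3
f 8 1 9
f 8 9 3
f 9 1 10
f 9 10 3
f 10 1 11
f 10 11 3
f 11 1 2
f 11 2 3
f 13 12 16
f 13 16 14
f 14 16 17
f 14 17 15
f 16 12 18
f 16 18 17
f 17 18 19
f 17 19 15
f 18 12 20
f 18 20 19
f 19 20 21
f 19 21 15
f 20 12 22
f 20 22 21
f 21 22 23
f 21 23 15
f 22 12 24
f 22 24 23
f 23 24 25
f 23 25 15
f 24 12 26
f 24 26 25
f 25 26 27
f 25 27 15
f 26 12 28
f 26 28 27
f 27 28 29
f 27 29 15
f 28 12 30
f 28 30 29
f 29 30 31
f 29 31 15
f 30 12 32
f 30 32 31
f 31 32 33
f 31 33 15
f 32 12 34
f 32 34 33
f 33 34 35
f 33 35 15
f 34 12 36
f 34 36 35
f 35 36 37
f 35 37 15
f 36 12 38
f 36 38 37
f 37 38 39
f 37 39 15
f 38 12 40
f 38 40 39
f 39 40 41
f 39 41 15
f 40 12 42
f 40 42 41
f 41 42 43
f 41 43 15
f 42 12 44
f 42 44 43
f 43 44 45
f 43 45 15
f 44 12 13
f 44 13 45
f 45 13 14
f 45 14 15
f 47 49 46
f 50 47 46
f 46 49 48
f 48 50 46
f 47 53 49
f 51 47 50
f 51 53 47
f 49 53 48
f 52 50 48
f 48 53 52
f 52 51 50
f 53 51 52
f 55 57 54
f 58 55 54
f 54 57 56
f 56 58 54
f 55 61 57
f 59 55 58
f 59 61 55
f 57 61 56
f 60 58 56
f 56 61 60
f 60 59 58
f 61 59 60



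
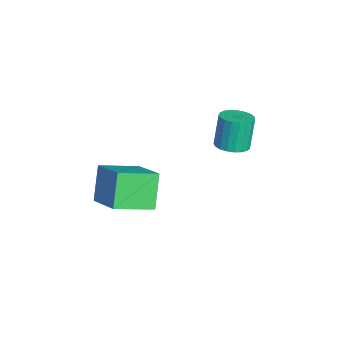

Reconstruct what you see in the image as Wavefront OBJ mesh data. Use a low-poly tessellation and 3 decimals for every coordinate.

v -1.157 1.403 1.729
v -0.54 1.088 1.958
v -0.946 1.341 3.4
v -1.563 1.657 3.171
v -0.456 1.379 1.93
v -0.862 1.632 3.373
v -0.493 1.673 1.868
v -0.899 1.927 3.311
v -0.646 1.921 1.782
v -1.051 2.175 3.224
v -0.886 2.08 1.686
v -1.292 2.333 3.129
v -1.174 2.121 1.598
v -1.579 2.375 3.041
v -1.458 2.039 1.532
v -1.864 2.292 2.975
v -1.691 1.846 1.501
v -2.097 2.099 2.944
v -1.831 1.577 1.509
v -2.237 1.83 2.951
v -1.855 1.278 1.554
v -2.261 1.531 2.997
v -1.758 1.001 1.63
v -2.164 1.254 3.073
v -1.557 0.793 1.723
v -1.963 1.046 3.166
v -1.287 0.691 1.817
v -1.693 0.944 3.26
v -0.995 0.712 1.896
v -1.4 0.965 3.338
v -0.73 0.852 1.945
v -1.136 1.105 3.388
v -1.545 -2.277 0.503
v -1.238 -3.94 1.06
v 0.065 -1.667 1.439
v 0.372 -3.329 1.996
v -0.632 -2.571 -0.876
v -0.325 -4.233 -0.319
v 0.978 -1.96 0.06
v 1.285 -3.623 0.617
f 2 1 5
f 2 5 3
f 3 5 6
f 3 6 4
f 5 1 7
f 5 7 6
f 6 7 8
f 6 8 4
f 7 1 9
f 7 9 8
f 8 9 10
f 8 10 4
f 9 1 11
f 9 11 10
f 10 11 12
f 10 12 4
f 11 1 13
f 11 13 12
f 12 13 14
f 12 14 4
f 13 1 15
f 13 15 14
f 14 15 16
f 14 16 4
f 15 1 17
f 15 17 16
f 16 17 18
f 16 18 4
f 17 1 19
f 17 19 18
f 18 19 20
f 18 20 4
f 19 1 21
f 19 21 20
f 20 21 22
f 20 22 4
f 21 1 23
f 21 23 22
f 22 23 24
f 22 24 4
f 23 1 25
f 23 25 24
f 24 25 26
f 24 26 4
f 25 1 27
f 25 27 26
f 26 27 28
f 26 28 4
f 27 1 29
f 27 29 28
f 28 29 30
f 28 30 4
f 29 1 31
f 29 31 30
f 30 31 32
f 30 32 4
f 31 1 2
f 31 2 32
f 32 2 3
f 32 3 4
f 34 36 33
f 37 34 33
f 33 36 35
f 35 37 33
f 34 40 36
f 38 34 37
f 38 40 34
f 36 40 35
f 39 37 35
f 35 40 39
f 39 38 37
f 40 38 39



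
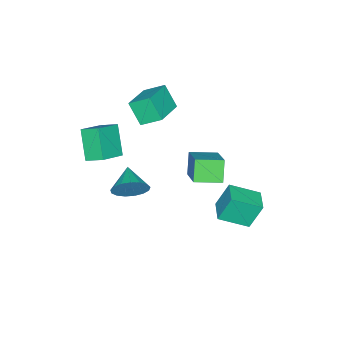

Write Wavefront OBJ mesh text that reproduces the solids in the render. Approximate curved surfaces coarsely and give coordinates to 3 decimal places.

v 1.511 2.193 2.083
v 0.862 1.846 3.215
v 0.579 3.341 1.9
v -0.07 2.994 3.032
v 2.79 3.406 3.188
v 2.141 3.059 4.32
v 1.858 4.554 3.005
v 1.209 4.207 4.137
v -1.908 1.741 -3.705
v -2.433 2.247 -2.136
v -2.898 3.113 -4.478
v -3.423 3.619 -2.909
v -0.817 2.581 -3.611
v -1.342 3.087 -2.042
v -1.807 3.953 -4.384
v -2.332 4.459 -2.815
v 2.455 -3.779 3.348
v 2.301 -2.763 3.866
v 0.977 -3.625 2.607
v 0.823 -2.609 3.124
v 3.297 -2.891 1.856
v 3.143 -1.875 2.373
v 1.819 -2.737 1.114
v 1.665 -1.721 1.632
v -3.814 -4.206 1.615
v -4.217 -3.086 2.353
v -3.633 -3.303 0.344
v -4.035 -2.183 1.081
v -1.885 -3.857 2.139
v -2.287 -2.737 2.876
v -1.703 -2.954 0.867
v -2.106 -1.834 1.605
v 1.402 -1.463 -1.421
v 1.976 -1.621 -0.544
v 0.318 -2.397 -0.879
v 1.688 -1.22 -0.429
v 1.334 -0.874 -0.542
v 0.995 -0.664 -0.855
v 0.75 -0.636 -1.299
v 0.654 -0.798 -1.77
v 0.73 -1.112 -2.161
v 0.959 -1.506 -2.383
v 1.29 -1.891 -2.384
v 1.647 -2.177 -2.164
v 1.947 -2.3 -1.774
v 2.123 -2.231 -1.304
v 2.133 -1.986 -0.859
f 2 4 1
f 5 2 1
f 1 4 3
f 3 5 1
f 2 8 4
f 6 2 5
f 6 8 2
f 4 8 3
f 7 5 3
f 3 8 7
f 7 6 5
f 8 6 7
f 10 12 9
f 13 10 9
f 9 12 11
f 11 13 9
f 10 16 12
f 14 10 13
f 14 16 10
f 12 16 11
f 15 13 11
f 11 16 15
f 15 14 13
f 16 14 15
f 18 20 17
f 21 18 17
f 17 20 19
f 19 21 17
f 18 24 20
f 22 18 21
f 22 24 18
f 20 24 19
f 23 21 19
f 19 24 23
f 23 22 21
f 24 22 23
f 26 28 25
f 29 26 25
f 25 28 27
f 27 29 25
f 26 32 28
f 30 26 29
f 30 32 26
f 28 32 27
f 31 29 27
f 27 32 31
f 31 30 29
f 32 30 31
f 34 33 36
f 34 36 35
f 36 33 37
f 36 37 35
f 37 33 38
f 37 38 35
f 38 33 39
f 38 39 35
f 39 33 40
f 39 40 35
f 40 33 41
f 40 41 35
f 41 33 42
f 41 42 35
f 42 33 43
f 42 43 35
f 43 33 44
f 43 44 35
f 44 33 45
f 44 45 35
f 45 33 46
f 45 46 35
f 46 33 47
f 46 47 35
f 47 33 34
f 47 34 35



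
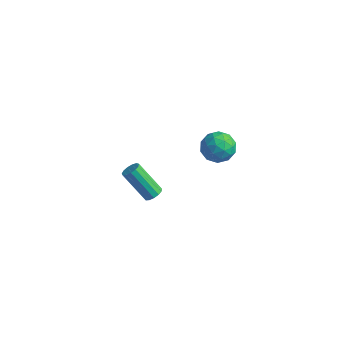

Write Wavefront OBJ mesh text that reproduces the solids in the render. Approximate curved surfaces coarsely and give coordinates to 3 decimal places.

v 1.903 0.781 2.544
v 2.703 0.571 2.106
v 1.557 -0.691 2.614
v 2.357 -0.901 2.176
v 2.375 -0.566 3.05
v 2.59 0.344 3.006
v 1.67 -0.464 1.714
v 1.885 0.446 1.67
v 2.559 -0.198 1.593
v 2.995 -0.261 2.419
v 1.265 0.141 2.301
v 1.701 0.078 3.127
v 2.334 0.805 2.318
v 1.926 -0.925 2.402
v 1.937 -0.728 2.915
v 2.407 -0.851 2.658
v 2.267 0.672 2.848
v 2.737 0.549 2.59
v 2.544 -0.12 3.145
v 1.523 -0.669 2.13
v 1.993 -0.792 1.872
v 1.853 0.731 2.062
v 2.323 0.608 1.805
v 1.716 -0 1.575
v 2.719 0.23 1.76
v 2.516 -0.635 1.801
v 2.112 -0.379 1.529
v 2.238 0.156 1.503
v 2.975 0.193 2.245
v 2.772 -0.672 2.287
v 2.783 -0.475 2.8
v 2.909 0.06 2.774
v 2.891 -0.259 1.944
v 1.488 0.552 2.433
v 1.285 -0.313 2.475
v 1.351 -0.18 1.946
v 1.477 0.355 1.92
v 1.744 0.515 2.919
v 1.541 -0.35 2.96
v 2.022 -0.276 3.217
v 2.148 0.259 3.191
v 1.369 0.139 2.776
v -2.222 0.436 -4.756
v -1.891 0.064 -4.547
v -3.167 -0.189 -2.975
v -3.498 0.184 -3.184
v -1.803 0.332 -4.432
v -3.079 0.079 -2.861
v -1.847 0.632 -4.42
v -3.123 0.38 -2.848
v -2.011 0.871 -4.515
v -3.287 0.618 -2.943
v -2.242 0.971 -4.686
v -3.517 0.719 -3.114
v -2.466 0.902 -4.879
v -3.742 0.649 -3.307
v -2.613 0.685 -5.033
v -3.889 0.432 -3.462
v -2.636 0.389 -5.099
v -3.912 0.136 -3.528
v -2.527 0.108 -5.056
v -3.803 -0.145 -3.485
v -2.322 -0.069 -4.918
v -3.598 -0.322 -3.346
v -2.085 -0.085 -4.728
v -3.361 -0.338 -3.157
f 1 38 17
f 38 12 41
f 17 41 6
f 38 41 17
f 1 17 13
f 17 6 18
f 13 18 2
f 17 18 13
f 1 13 22
f 13 2 23
f 22 23 8
f 13 23 22
f 1 22 34
f 22 8 37
f 34 37 11
f 22 37 34
f 1 34 38
f 34 11 42
f 38 42 12
f 34 42 38
f 2 18 29
f 18 6 32
f 29 32 10
f 18 32 29
f 6 41 19
f 41 12 40
f 19 40 5
f 41 40 19
f 12 42 39
f 42 11 35
f 39 35 3
f 42 35 39
f 11 37 36
f 37 8 24
f 36 24 7
f 37 24 36
f 8 23 28
f 23 2 25
f 28 25 9
f 23 25 28
f 4 30 16
f 30 10 31
f 16 31 5
f 30 31 16
f 4 16 14
f 16 5 15
f 14 15 3
f 16 15 14
f 4 14 21
f 14 3 20
f 21 20 7
f 14 20 21
f 4 21 26
f 21 7 27
f 26 27 9
f 21 27 26
f 4 26 30
f 26 9 33
f 30 33 10
f 26 33 30
f 5 31 19
f 31 10 32
f 19 32 6
f 31 32 19
f 3 15 39
f 15 5 40
f 39 40 12
f 15 40 39
f 7 20 36
f 20 3 35
f 36 35 11
f 20 35 36
f 9 27 28
f 27 7 24
f 28 24 8
f 27 24 28
f 10 33 29
f 33 9 25
f 29 25 2
f 33 25 29
f 44 43 47
f 44 47 45
f 45 47 48
f 45 48 46
f 47 43 49
f 47 49 48
f 48 49 50
f 48 50 46
f 49 43 51
f 49 51 50
f 50 51 52
f 50 52 46
f 51 43 53
f 51 53 52
f 52 53 54
f 52 54 46
f 53 43 55
f 53 55 54
f 54 55 56
f 54 56 46
f 55 43 57
f 55 57 56
f 56 57 58
f 56 58 46
f 57 43 59
f 57 59 58
f 58 59 60
f 58 60 46
f 59 43 61
f 59 61 60
f 60 61 62
f 60 62 46
f 61 43 63
f 61 63 62
f 62 63 64
f 62 64 46
f 63 43 65
f 63 65 64
f 64 65 66
f 64 66 46
f 65 43 44
f 65 44 66
f 66 44 45
f 66 45 46



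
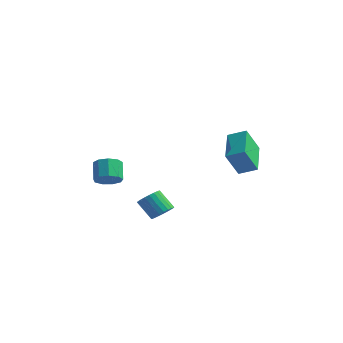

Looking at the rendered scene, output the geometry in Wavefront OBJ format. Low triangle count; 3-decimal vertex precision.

v 2.95 -2.951 -2.754
v 3.372 -2.614 -2.341
v 2.531 -2.752 -1.372
v 2.11 -3.089 -1.786
v 3.226 -2.416 -2.439
v 2.386 -2.553 -1.47
v 3.038 -2.298 -2.585
v 2.198 -2.436 -1.616
v 2.837 -2.281 -2.757
v 1.997 -2.418 -1.788
v 2.653 -2.365 -2.929
v 1.813 -2.503 -1.96
v 2.514 -2.538 -3.074
v 1.674 -2.676 -2.105
v 2.442 -2.775 -3.17
v 1.601 -2.913 -2.201
v 2.447 -3.038 -3.203
v 1.606 -3.176 -2.234
v 2.529 -3.288 -3.168
v 1.688 -3.426 -2.199
v 2.674 -3.487 -3.07
v 1.834 -3.624 -2.101
v 2.862 -3.604 -2.924
v 2.022 -3.742 -1.955
v 3.063 -3.622 -2.752
v 2.223 -3.759 -1.783
v 3.247 -3.537 -2.58
v 2.407 -3.675 -1.611
v 3.386 -3.364 -2.435
v 2.546 -3.502 -1.466
v 3.459 -3.127 -2.339
v 2.618 -3.265 -1.37
v 3.454 -2.864 -2.306
v 2.613 -3.002 -1.337
v -1.288 -2.451 -1.676
v -0.623 -2.386 -1.292
v -1.208 -1.804 -0.38
v -1.872 -1.869 -0.764
v -0.693 -1.967 -1.604
v -1.278 -1.385 -0.692
v -1.041 -1.775 -1.95
v -1.626 -1.193 -1.037
v -1.504 -1.899 -2.167
v -2.089 -1.317 -1.255
v -1.866 -2.282 -2.155
v -2.451 -1.699 -1.243
v -1.958 -2.743 -1.919
v -2.542 -2.161 -1.006
v -1.735 -3.068 -1.569
v -2.32 -2.486 -0.657
v -1.304 -3.105 -1.269
v -1.888 -2.522 -0.357
v -0.865 -2.835 -1.16
v -1.449 -2.253 -0.248
v 2.973 2.821 -1.618
v 2.813 1.949 -0.191
v 1.752 4.41 -0.783
v 1.592 3.538 0.643
v 3.868 3.302 -1.223
v 3.708 2.43 0.203
v 2.647 4.891 -0.389
v 2.487 4.019 1.038
f 2 1 5
f 2 5 3
f 3 5 6
f 3 6 4
f 5 1 7
f 5 7 6
f 6 7 8
f 6 8 4
f 7 1 9
f 7 9 8
f 8 9 10
f 8 10 4
f 9 1 11
f 9 11 10
f 10 11 12
f 10 12 4
f 11 1 13
f 11 13 12
f 12 13 14
f 12 14 4
f 13 1 15
f 13 15 14
f 14 15 16
f 14 16 4
f 15 1 17
f 15 17 16
f 16 17 18
f 16 18 4
f 17 1 19
f 17 19 18
f 18 19 20
f 18 20 4
f 19 1 21
f 19 21 20
f 20 21 22
f 20 22 4
f 21 1 23
f 21 23 22
f 22 23 24
f 22 24 4
f 23 1 25
f 23 25 24
f 24 25 26
f 24 26 4
f 25 1 27
f 25 27 26
f 26 27 28
f 26 28 4
f 27 1 29
f 27 29 28
f 28 29 30
f 28 30 4
f 29 1 31
f 29 31 30
f 30 31 32
f 30 32 4
f 31 1 33
f 31 33 32
f 32 33 34
f 32 34 4
f 33 1 2
f 33 2 34
f 34 2 3
f 34 3 4
f 36 35 39
f 36 39 37
f 37 39 40
f 37 40 38
f 39 35 41
f 39 41 40
f 40 41 42
f 40 42 38
f 41 35 43
f 41 43 42
f 42 43 44
f 42 44 38
f 43 35 45
f 43 45 44
f 44 45 46
f 44 46 38
f 45 35 47
f 45 47 46
f 46 47 48
f 46 48 38
f 47 35 49
f 47 49 48
f 48 49 50
f 48 50 38
f 49 35 51
f 49 51 50
f 50 51 52
f 50 52 38
f 51 35 53
f 51 53 52
f 52 53 54
f 52 54 38
f 53 35 36
f 53 36 54
f 54 36 37
f 54 37 38
f 56 58 55
f 59 56 55
f 55 58 57
f 57 59 55
f 56 62 58
f 60 56 59
f 60 62 56
f 58 62 57
f 61 59 57
f 57 62 61
f 61 60 59
f 62 60 61



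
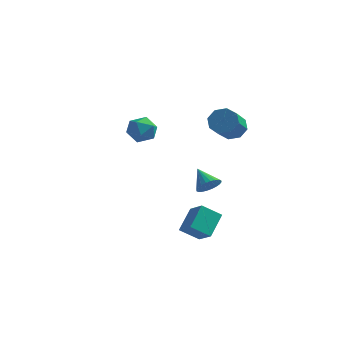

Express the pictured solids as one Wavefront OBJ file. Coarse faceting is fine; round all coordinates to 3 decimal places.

v -1.854 0.04 2.937
v -1.153 -0.629 2.62
v -2.747 -0.251 1.58
v -2.046 -0.92 1.263
v -2.626 -1.135 2.073
v -2.074 -0.956 2.912
v -1.826 0.076 1.288
v -1.274 0.255 2.127
v -1.136 -0.607 1.6
v -1.63 -1.356 2.086
v -2.27 0.476 2.114
v -2.764 -0.273 2.6
v 2.906 -2.45 -0.697
v 3.16 -2.874 -0.081
v 1.954 -1.75 0.177
v 3.35 -2.631 -0.069
v 3.472 -2.361 -0.153
v 3.507 -2.104 -0.32
v 3.452 -1.9 -0.544
v 3.313 -1.78 -0.792
v 3.112 -1.761 -1.025
v 2.88 -1.848 -1.208
v 2.652 -2.027 -1.313
v 2.462 -2.269 -1.325
v 2.34 -2.54 -1.241
v 2.304 -2.797 -1.074
v 2.36 -3.001 -0.85
v 2.499 -3.121 -0.603
v 2.7 -3.139 -0.37
v 2.932 -3.052 -0.186
v 3.472 -0.269 3.117
v 4.14 0.114 3.62
v 4.196 -1.567 4.826
v 3.528 -1.951 4.323
v 3.497 0.267 3.864
v 3.553 -1.414 5.07
v 2.84 0.106 3.67
v 2.896 -1.575 4.876
v 2.553 -0.275 3.152
v 2.609 -1.956 4.358
v 2.804 -0.653 2.614
v 2.86 -2.334 3.82
v 3.447 -0.806 2.37
v 3.503 -2.487 3.576
v 4.104 -0.645 2.564
v 4.16 -2.326 3.77
v 4.391 -0.264 3.082
v 4.447 -1.945 4.288
v 2.719 -4.898 -2.807
v 2.883 -3.536 -1.753
v 1.768 -4.166 -3.604
v 1.933 -2.805 -2.549
v 3.747 -4.415 -3.591
v 3.912 -3.054 -2.536
v 2.797 -3.684 -4.387
v 2.961 -2.322 -3.333
f 1 12 6
f 1 6 2
f 1 2 8
f 1 8 11
f 1 11 12
f 2 6 10
f 6 12 5
f 12 11 3
f 11 8 7
f 8 2 9
f 4 10 5
f 4 5 3
f 4 3 7
f 4 7 9
f 4 9 10
f 5 10 6
f 3 5 12
f 7 3 11
f 9 7 8
f 10 9 2
f 14 13 16
f 14 16 15
f 16 13 17
f 16 17 15
f 17 13 18
f 17 18 15
f 18 13 19
f 18 19 15
f 19 13 20
f 19 20 15
f 20 13 21
f 20 21 15
f 21 13 22
f 21 22 15
f 22 13 23
f 22 23 15
f 23 13 24
f 23 24 15
f 24 13 25
f 24 25 15
f 25 13 26
f 25 26 15
f 26 13 27
f 26 27 15
f 27 13 28
f 27 28 15
f 28 13 29
f 28 29 15
f 29 13 30
f 29 30 15
f 30 13 14
f 30 14 15
f 32 31 35
f 32 35 33
f 33 35 36
f 33 36 34
f 35 31 37
f 35 37 36
f 36 37 38
f 36 38 34
f 37 31 39
f 37 39 38
f 38 39 40
f 38 40 34
f 39 31 41
f 39 41 40
f 40 41 42
f 40 42 34
f 41 31 43
f 41 43 42
f 42 43 44
f 42 44 34
f 43 31 45
f 43 45 44
f 44 45 46
f 44 46 34
f 45 31 47
f 45 47 46
f 46 47 48
f 46 48 34
f 47 31 32
f 47 32 48
f 48 32 33
f 48 33 34
f 50 52 49
f 53 50 49
f 49 52 51
f 51 53 49
f 50 56 52
f 54 50 53
f 54 56 50
f 52 56 51
f 55 53 51
f 51 56 55
f 55 54 53
f 56 54 55



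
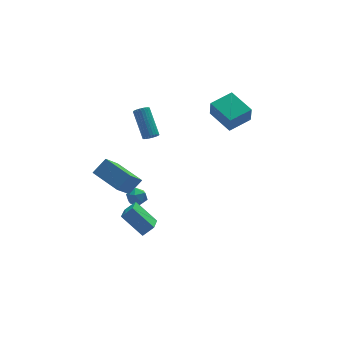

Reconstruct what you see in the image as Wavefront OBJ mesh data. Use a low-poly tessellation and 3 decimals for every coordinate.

v -2.475 1.027 -3.518
v -1.923 1.487 -3.759
v -1.797 0.053 -3.821
v -1.245 0.513 -4.062
v -1.404 0.466 -3.323
v -1.823 1.068 -3.136
v -1.897 0.472 -4.444
v -2.316 1.074 -4.257
v -1.566 1.143 -4.331
v -1.261 1.14 -3.638
v -2.459 0.4 -3.942
v -2.154 0.397 -3.249
v 3.476 -1.314 2.453
v 3.318 -1.731 3.716
v 2.962 0.491 2.985
v 2.805 0.073 4.249
v 5.075 -0.953 2.771
v 4.918 -1.371 4.035
v 4.562 0.851 3.304
v 4.404 0.434 4.567
v -4.319 -2.27 0.018
v -3.381 -2.06 0.863
v -5.185 -0.449 0.529
v -4.247 -0.24 1.374
v -3.173 -1.3 -1.494
v -2.235 -1.091 -0.649
v -4.039 0.52 -0.983
v -3.101 0.73 -0.138
v -1.004 0.428 1.989
v -0.789 0.112 2.356
v -0.762 1.755 3.758
v -0.976 2.072 3.391
v -0.62 0.187 2.264
v -0.593 1.83 3.666
v -0.509 0.3 2.131
v -0.482 1.943 3.532
v -0.474 0.431 1.975
v -0.447 2.075 3.377
v -0.519 0.563 1.822
v -0.492 2.206 3.224
v -0.638 0.674 1.694
v -0.61 2.317 3.096
v -0.812 0.747 1.612
v -0.785 2.391 3.013
v -1.016 0.772 1.586
v -0.989 2.416 2.988
v -1.218 0.745 1.622
v -1.191 2.388 3.024
v -1.387 0.67 1.714
v -1.36 2.313 3.116
v -1.498 0.557 1.848
v -1.471 2.2 3.249
v -1.533 0.425 2.003
v -1.506 2.069 3.405
v -1.488 0.294 2.156
v -1.461 1.937 3.558
v -1.37 0.183 2.284
v -1.342 1.826 3.686
v -1.195 0.109 2.367
v -1.168 1.753 3.768
v -0.991 0.084 2.392
v -0.964 1.728 3.794
v -3.74 -4.858 -2.484
v -4.656 -3.73 -1.259
v -2.989 -3.489 -3.182
v -3.905 -2.362 -1.957
v -3.035 -4.938 -1.883
v -3.951 -3.811 -0.658
v -2.284 -3.57 -2.581
v -3.2 -2.442 -1.356
f 1 12 6
f 1 6 2
f 1 2 8
f 1 8 11
f 1 11 12
f 2 6 10
f 6 12 5
f 12 11 3
f 11 8 7
f 8 2 9
f 4 10 5
f 4 5 3
f 4 3 7
f 4 7 9
f 4 9 10
f 5 10 6
f 3 5 12
f 7 3 11
f 9 7 8
f 10 9 2
f 14 16 13
f 17 14 13
f 13 16 15
f 15 17 13
f 14 20 16
f 18 14 17
f 18 20 14
f 16 20 15
f 19 17 15
f 15 20 19
f 19 18 17
f 20 18 19
f 22 24 21
f 25 22 21
f 21 24 23
f 23 25 21
f 22 28 24
f 26 22 25
f 26 28 22
f 24 28 23
f 27 25 23
f 23 28 27
f 27 26 25
f 28 26 27
f 30 29 33
f 30 33 31
f 31 33 34
f 31 34 32
f 33 29 35
f 33 35 34
f 34 35 36
f 34 36 32
f 35 29 37
f 35 37 36
f 36 37 38
f 36 38 32
f 37 29 39
f 37 39 38
f 38 39 40
f 38 40 32
f 39 29 41
f 39 41 40
f 40 41 42
f 40 42 32
f 41 29 43
f 41 43 42
f 42 43 44
f 42 44 32
f 43 29 45
f 43 45 44
f 44 45 46
f 44 46 32
f 45 29 47
f 45 47 46
f 46 47 48
f 46 48 32
f 47 29 49
f 47 49 48
f 48 49 50
f 48 50 32
f 49 29 51
f 49 51 50
f 50 51 52
f 50 52 32
f 51 29 53
f 51 53 52
f 52 53 54
f 52 54 32
f 53 29 55
f 53 55 54
f 54 55 56
f 54 56 32
f 55 29 57
f 55 57 56
f 56 57 58
f 56 58 32
f 57 29 59
f 57 59 58
f 58 59 60
f 58 60 32
f 59 29 61
f 59 61 60
f 60 61 62
f 60 62 32
f 61 29 30
f 61 30 62
f 62 30 31
f 62 31 32
f 64 66 63
f 67 64 63
f 63 66 65
f 65 67 63
f 64 70 66
f 68 64 67
f 68 70 64
f 66 70 65
f 69 67 65
f 65 70 69
f 69 68 67
f 70 68 69



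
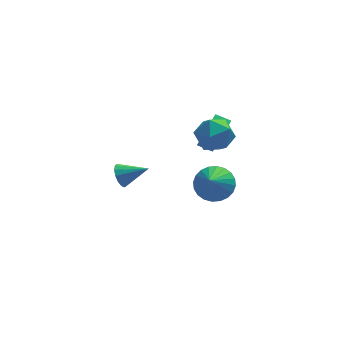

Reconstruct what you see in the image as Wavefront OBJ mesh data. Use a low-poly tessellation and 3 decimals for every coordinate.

v -1.364 -2.081 1.695
v -1.049 -1.931 1.123
v -0.116 -2.379 2.305
v -1.063 -1.632 1.299
v -1.158 -1.454 1.581
v -1.308 -1.443 1.893
v -1.473 -1.604 2.153
v -1.609 -1.892 2.29
v -1.679 -2.231 2.267
v -1.665 -2.529 2.092
v -1.57 -2.708 1.81
v -1.42 -2.718 1.498
v -1.255 -2.558 1.238
v -1.119 -2.27 1.101
v 2.91 2.765 -0.491
v 3.335 2.209 1.243
v 3.446 3.721 -0.315
v 3.871 3.165 1.419
v 3.629 2.415 -0.779
v 4.054 1.859 0.955
v 4.165 3.371 -0.603
v 4.59 2.815 1.131
v 2.588 -0.058 2.187
v 3.584 0.329 2.362
v 2.876 -1.329 3.358
v 3.872 -0.942 3.533
v 3.006 -0.378 3.858
v 2.828 0.408 3.134
v 3.632 -1.408 2.586
v 3.454 -0.622 1.862
v 4.229 -0.505 2.609
v 3.843 0.132 3.395
v 2.617 -1.132 2.325
v 2.231 -0.495 3.111
v 3.762 2.548 -3.406
v 4.364 3.091 -2.708
v 3.318 1.352 -2.094
v 3.995 3.279 -2.661
v 3.59 3.357 -2.728
v 3.211 3.311 -2.898
v 2.917 3.149 -3.145
v 2.751 2.895 -3.432
v 2.739 2.589 -3.715
v 2.883 2.276 -3.952
v 3.16 2.004 -4.105
v 3.53 1.816 -4.151
v 3.935 1.738 -4.085
v 4.313 1.784 -3.915
v 4.608 1.946 -3.668
v 4.774 2.2 -3.38
v 4.786 2.506 -3.097
v 4.642 2.819 -2.861
f 2 1 4
f 2 4 3
f 4 1 5
f 4 5 3
f 5 1 6
f 5 6 3
f 6 1 7
f 6 7 3
f 7 1 8
f 7 8 3
f 8 1 9
f 8 9 3
f 9 1 10
f 9 10 3
f 10 1 11
f 10 11 3
f 11 1 12
f 11 12 3
f 12 1 13
f 12 13 3
f 13 1 14
f 13 14 3
f 14 1 2
f 14 2 3
f 16 18 15
f 19 16 15
f 15 18 17
f 17 19 15
f 16 22 18
f 20 16 19
f 20 22 16
f 18 22 17
f 21 19 17
f 17 22 21
f 21 20 19
f 22 20 21
f 23 34 28
f 23 28 24
f 23 24 30
f 23 30 33
f 23 33 34
f 24 28 32
f 28 34 27
f 34 33 25
f 33 30 29
f 30 24 31
f 26 32 27
f 26 27 25
f 26 25 29
f 26 29 31
f 26 31 32
f 27 32 28
f 25 27 34
f 29 25 33
f 31 29 30
f 32 31 24
f 36 35 38
f 36 38 37
f 38 35 39
f 38 39 37
f 39 35 40
f 39 40 37
f 40 35 41
f 40 41 37
f 41 35 42
f 41 42 37
f 42 35 43
f 42 43 37
f 43 35 44
f 43 44 37
f 44 35 45
f 44 45 37
f 45 35 46
f 45 46 37
f 46 35 47
f 46 47 37
f 47 35 48
f 47 48 37
f 48 35 49
f 48 49 37
f 49 35 50
f 49 50 37
f 50 35 51
f 50 51 37
f 51 35 52
f 51 52 37
f 52 35 36
f 52 36 37



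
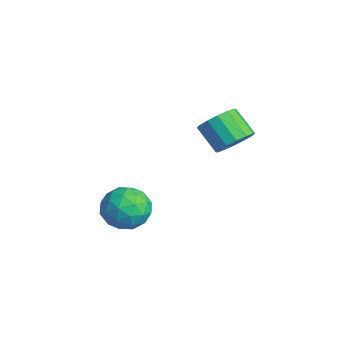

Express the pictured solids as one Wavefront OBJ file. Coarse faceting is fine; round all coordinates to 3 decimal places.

v -2.078 0.493 1.237
v -1.544 0.314 1.702
v -2.329 -0.033 2.468
v -2.862 0.147 2.003
v -1.626 0.674 1.782
v -2.411 0.327 2.547
v -1.829 0.986 1.715
v -2.614 0.639 2.481
v -2.098 1.166 1.521
v -2.883 0.819 2.286
v -2.362 1.166 1.25
v -3.147 0.819 2.016
v -2.55 0.985 0.976
v -3.335 0.638 1.742
v -2.611 0.673 0.772
v -3.396 0.326 1.538
v -2.529 0.313 0.693
v -3.314 -0.034 1.458
v -2.326 0.001 0.759
v -3.111 -0.346 1.525
v -2.057 -0.179 0.954
v -2.842 -0.526 1.719
v -1.793 -0.179 1.224
v -2.578 -0.526 1.99
v -1.605 0.002 1.498
v -2.39 -0.345 2.264
v -2.079 -2.572 -0.5
v -1.486 -3.013 -0.016
v -2.014 -3.587 -1.504
v -1.421 -4.028 -1.02
v -2.258 -3.969 -0.746
v -2.299 -3.341 -0.125
v -1.201 -3.259 -1.395
v -1.242 -2.631 -0.774
v -0.944 -3.437 -0.569
v -1.597 -3.876 -0.168
v -1.903 -2.724 -1.352
v -2.556 -3.163 -0.951
v -1.788 -2.703 -0.17
v -1.712 -3.897 -1.35
v -2.204 -3.862 -1.189
v -1.855 -4.121 -0.904
v -2.266 -2.896 -0.234
v -1.917 -3.155 0.05
v -2.371 -3.717 -0.379
v -1.583 -3.445 -1.57
v -1.234 -3.704 -1.286
v -1.645 -2.479 -0.616
v -1.296 -2.738 -0.331
v -1.129 -2.883 -1.141
v -1.121 -3.212 -0.21
v -1.083 -3.808 -0.8
v -0.953 -3.356 -1.021
v -0.977 -2.988 -0.656
v -1.505 -3.47 0.025
v -1.467 -4.066 -0.565
v -1.959 -4.031 -0.404
v -1.983 -3.663 -0.039
v -1.186 -3.719 -0.3
v -2.033 -2.534 -0.955
v -1.995 -3.13 -1.545
v -1.517 -2.937 -1.481
v -1.541 -2.569 -1.116
v -2.417 -2.792 -0.72
v -2.379 -3.388 -1.31
v -2.523 -3.612 -0.864
v -2.547 -3.244 -0.499
v -2.314 -2.881 -1.22
f 2 1 5
f 2 5 3
f 3 5 6
f 3 6 4
f 5 1 7
f 5 7 6
f 6 7 8
f 6 8 4
f 7 1 9
f 7 9 8
f 8 9 10
f 8 10 4
f 9 1 11
f 9 11 10
f 10 11 12
f 10 12 4
f 11 1 13
f 11 13 12
f 12 13 14
f 12 14 4
f 13 1 15
f 13 15 14
f 14 15 16
f 14 16 4
f 15 1 17
f 15 17 16
f 16 17 18
f 16 18 4
f 17 1 19
f 17 19 18
f 18 19 20
f 18 20 4
f 19 1 21
f 19 21 20
f 20 21 22
f 20 22 4
f 21 1 23
f 21 23 22
f 22 23 24
f 22 24 4
f 23 1 25
f 23 25 24
f 24 25 26
f 24 26 4
f 25 1 2
f 25 2 26
f 26 2 3
f 26 3 4
f 27 64 43
f 64 38 67
f 43 67 32
f 64 67 43
f 27 43 39
f 43 32 44
f 39 44 28
f 43 44 39
f 27 39 48
f 39 28 49
f 48 49 34
f 39 49 48
f 27 48 60
f 48 34 63
f 60 63 37
f 48 63 60
f 27 60 64
f 60 37 68
f 64 68 38
f 60 68 64
f 28 44 55
f 44 32 58
f 55 58 36
f 44 58 55
f 32 67 45
f 67 38 66
f 45 66 31
f 67 66 45
f 38 68 65
f 68 37 61
f 65 61 29
f 68 61 65
f 37 63 62
f 63 34 50
f 62 50 33
f 63 50 62
f 34 49 54
f 49 28 51
f 54 51 35
f 49 51 54
f 30 56 42
f 56 36 57
f 42 57 31
f 56 57 42
f 30 42 40
f 42 31 41
f 40 41 29
f 42 41 40
f 30 40 47
f 40 29 46
f 47 46 33
f 40 46 47
f 30 47 52
f 47 33 53
f 52 53 35
f 47 53 52
f 30 52 56
f 52 35 59
f 56 59 36
f 52 59 56
f 31 57 45
f 57 36 58
f 45 58 32
f 57 58 45
f 29 41 65
f 41 31 66
f 65 66 38
f 41 66 65
f 33 46 62
f 46 29 61
f 62 61 37
f 46 61 62
f 35 53 54
f 53 33 50
f 54 50 34
f 53 50 54
f 36 59 55
f 59 35 51
f 55 51 28
f 59 51 55



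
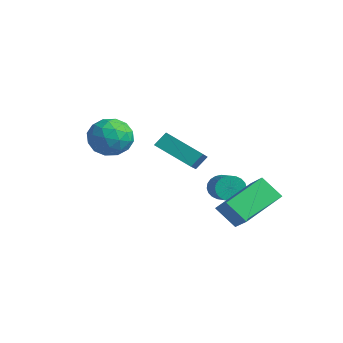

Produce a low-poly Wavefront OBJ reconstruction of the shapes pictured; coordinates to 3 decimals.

v 2.395 1.368 -2.485
v 2.077 3.38 -1.682
v 1.395 1.517 -3.254
v 1.078 3.53 -2.451
v 3.162 1.85 -3.389
v 2.845 3.863 -2.586
v 2.163 2 -4.158
v 1.845 4.012 -3.355
v -0.954 3.484 -3.482
v -0.631 3.624 -4.064
v 0.857 3.037 -3.379
v 0.534 2.896 -2.798
v -0.602 3.853 -3.932
v 0.886 3.265 -3.247
v -0.626 4.025 -3.731
v 0.862 3.437 -3.047
v -0.7 4.114 -3.493
v 0.788 3.527 -2.808
v -0.813 4.108 -3.253
v 0.675 3.521 -2.568
v -0.947 4.007 -3.048
v 0.541 3.419 -2.363
v -1.083 3.826 -2.909
v 0.405 3.238 -2.224
v -1.199 3.593 -2.857
v 0.289 3.005 -2.173
v -1.277 3.343 -2.901
v 0.211 2.756 -2.216
v -1.306 3.115 -3.033
v 0.182 2.527 -2.348
v -1.282 2.943 -3.233
v 0.206 2.355 -2.549
v -1.208 2.853 -3.472
v 0.28 2.266 -2.787
v -1.095 2.859 -3.712
v 0.393 2.272 -3.027
v -0.961 2.961 -3.917
v 0.527 2.373 -3.232
v -0.825 3.142 -4.056
v 0.663 2.554 -3.371
v -0.709 3.375 -4.107
v 0.779 2.787 -3.423
v -2.16 0.796 -0.738
v -2.11 1.365 -0.122
v -3.591 1.999 -1.736
v -3.542 2.569 -1.12
v -0.718 1.711 -1.7
v -0.669 2.281 -1.084
v -2.15 2.915 -2.698
v -2.1 3.484 -2.082
v -1.18 -0.885 0.79
v -0.591 -1.431 0.128
v -2.009 -2.289 1.212
v -1.42 -2.835 0.55
v -0.999 -2.438 1.415
v -0.487 -1.571 1.155
v -2.113 -2.149 0.185
v -1.601 -1.282 -0.075
v -1.168 -2.213 -0.245
v -0.479 -2.391 0.515
v -2.121 -1.329 0.825
v -1.432 -1.507 1.585
v -0.812 -1.035 0.422
v -1.788 -2.685 0.918
v -1.54 -2.452 1.426
v -1.194 -2.773 1.037
v -0.751 -1.117 1.026
v -0.405 -1.438 0.637
v -0.645 -2.03 1.393
v -2.195 -2.282 0.703
v -1.849 -2.603 0.314
v -1.406 -0.947 0.303
v -1.06 -1.268 -0.086
v -1.955 -1.69 -0.053
v -0.805 -1.815 -0.186
v -1.293 -2.641 0.061
v -1.7 -2.238 -0.153
v -1.399 -1.727 -0.306
v -0.401 -1.92 0.26
v -0.888 -2.746 0.508
v -0.641 -2.512 1.017
v -0.34 -2.002 0.864
v -0.74 -2.38 0.041
v -1.712 -0.974 0.832
v -2.199 -1.8 1.08
v -2.26 -1.718 0.476
v -1.959 -1.208 0.323
v -1.307 -1.079 1.279
v -1.795 -1.905 1.526
v -1.201 -1.993 1.646
v -0.9 -1.482 1.493
v -1.86 -1.34 1.299
f 2 4 1
f 5 2 1
f 1 4 3
f 3 5 1
f 2 8 4
f 6 2 5
f 6 8 2
f 4 8 3
f 7 5 3
f 3 8 7
f 7 6 5
f 8 6 7
f 10 9 13
f 10 13 11
f 11 13 14
f 11 14 12
f 13 9 15
f 13 15 14
f 14 15 16
f 14 16 12
f 15 9 17
f 15 17 16
f 16 17 18
f 16 18 12
f 17 9 19
f 17 19 18
f 18 19 20
f 18 20 12
f 19 9 21
f 19 21 20
f 20 21 22
f 20 22 12
f 21 9 23
f 21 23 22
f 22 23 24
f 22 24 12
f 23 9 25
f 23 25 24
f 24 25 26
f 24 26 12
f 25 9 27
f 25 27 26
f 26 27 28
f 26 28 12
f 27 9 29
f 27 29 28
f 28 29 30
f 28 30 12
f 29 9 31
f 29 31 30
f 30 31 32
f 30 32 12
f 31 9 33
f 31 33 32
f 32 33 34
f 32 34 12
f 33 9 35
f 33 35 34
f 34 35 36
f 34 36 12
f 35 9 37
f 35 37 36
f 36 37 38
f 36 38 12
f 37 9 39
f 37 39 38
f 38 39 40
f 38 40 12
f 39 9 41
f 39 41 40
f 40 41 42
f 40 42 12
f 41 9 10
f 41 10 42
f 42 10 11
f 42 11 12
f 44 46 43
f 47 44 43
f 43 46 45
f 45 47 43
f 44 50 46
f 48 44 47
f 48 50 44
f 46 50 45
f 49 47 45
f 45 50 49
f 49 48 47
f 50 48 49
f 51 88 67
f 88 62 91
f 67 91 56
f 88 91 67
f 51 67 63
f 67 56 68
f 63 68 52
f 67 68 63
f 51 63 72
f 63 52 73
f 72 73 58
f 63 73 72
f 51 72 84
f 72 58 87
f 84 87 61
f 72 87 84
f 51 84 88
f 84 61 92
f 88 92 62
f 84 92 88
f 52 68 79
f 68 56 82
f 79 82 60
f 68 82 79
f 56 91 69
f 91 62 90
f 69 90 55
f 91 90 69
f 62 92 89
f 92 61 85
f 89 85 53
f 92 85 89
f 61 87 86
f 87 58 74
f 86 74 57
f 87 74 86
f 58 73 78
f 73 52 75
f 78 75 59
f 73 75 78
f 54 80 66
f 80 60 81
f 66 81 55
f 80 81 66
f 54 66 64
f 66 55 65
f 64 65 53
f 66 65 64
f 54 64 71
f 64 53 70
f 71 70 57
f 64 70 71
f 54 71 76
f 71 57 77
f 76 77 59
f 71 77 76
f 54 76 80
f 76 59 83
f 80 83 60
f 76 83 80
f 55 81 69
f 81 60 82
f 69 82 56
f 81 82 69
f 53 65 89
f 65 55 90
f 89 90 62
f 65 90 89
f 57 70 86
f 70 53 85
f 86 85 61
f 70 85 86
f 59 77 78
f 77 57 74
f 78 74 58
f 77 74 78
f 60 83 79
f 83 59 75
f 79 75 52
f 83 75 79

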